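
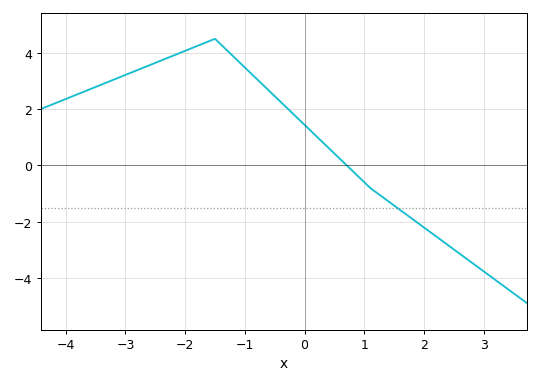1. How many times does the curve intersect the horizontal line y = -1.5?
1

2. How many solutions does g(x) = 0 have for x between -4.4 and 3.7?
1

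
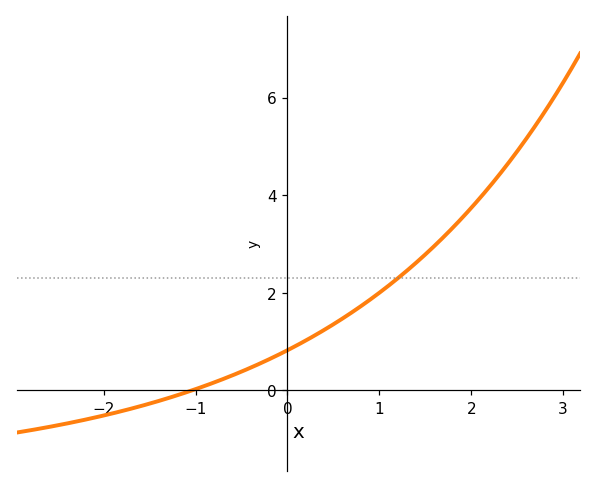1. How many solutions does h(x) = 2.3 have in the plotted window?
1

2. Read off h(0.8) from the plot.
1.72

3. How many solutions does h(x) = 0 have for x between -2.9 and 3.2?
1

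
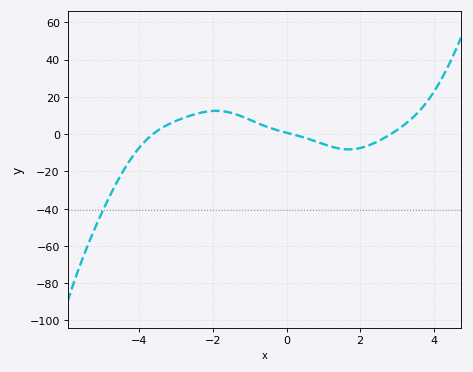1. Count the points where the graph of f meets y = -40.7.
1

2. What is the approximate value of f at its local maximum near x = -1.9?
12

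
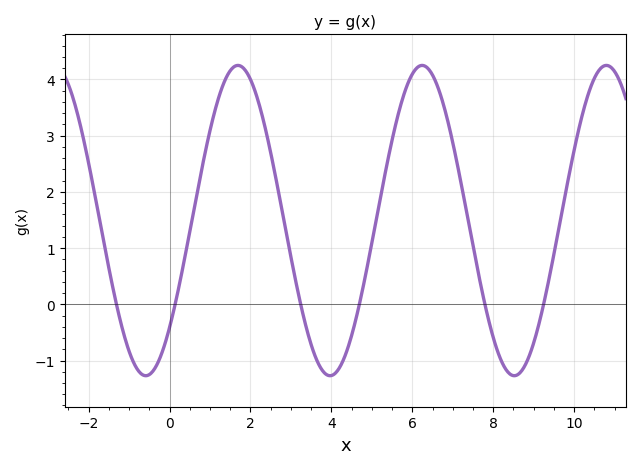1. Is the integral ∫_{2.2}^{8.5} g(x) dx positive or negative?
positive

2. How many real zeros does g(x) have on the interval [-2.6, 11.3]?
6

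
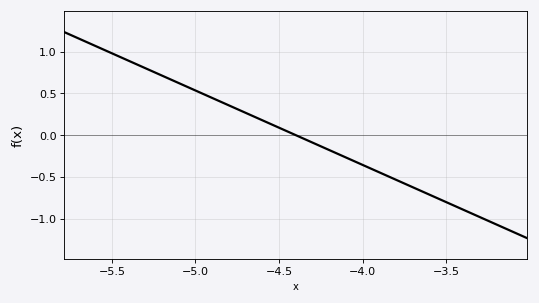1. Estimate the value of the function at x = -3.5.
-0.8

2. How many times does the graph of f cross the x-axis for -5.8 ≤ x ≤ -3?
1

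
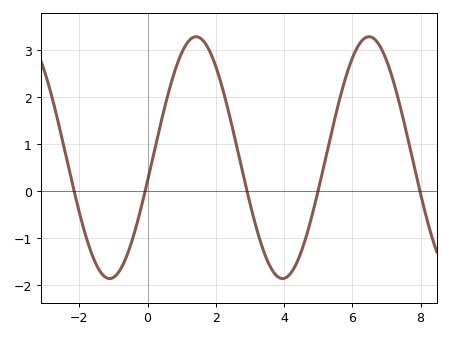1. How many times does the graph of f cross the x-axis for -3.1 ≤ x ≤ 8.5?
5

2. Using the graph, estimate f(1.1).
3.09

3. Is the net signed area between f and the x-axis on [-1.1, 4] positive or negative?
positive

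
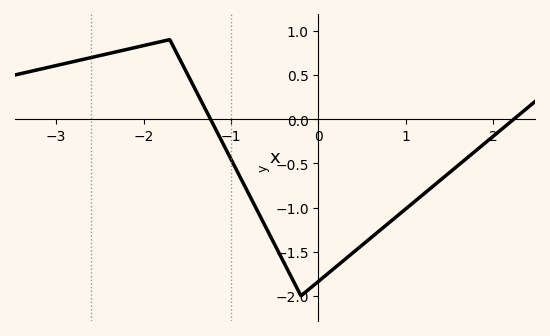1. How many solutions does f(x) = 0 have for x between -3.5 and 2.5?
2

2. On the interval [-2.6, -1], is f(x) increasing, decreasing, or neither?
neither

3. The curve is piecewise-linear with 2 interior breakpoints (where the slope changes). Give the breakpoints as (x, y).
(-1.7, 0.9); (-0.2, -2)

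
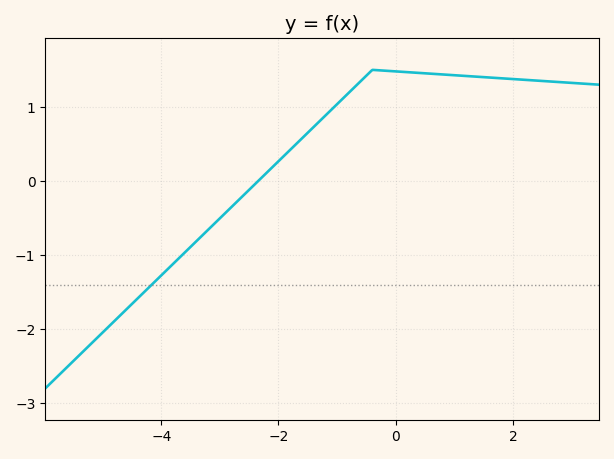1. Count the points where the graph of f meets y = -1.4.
1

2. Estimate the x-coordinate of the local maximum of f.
-0.4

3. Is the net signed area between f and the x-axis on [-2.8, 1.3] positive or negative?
positive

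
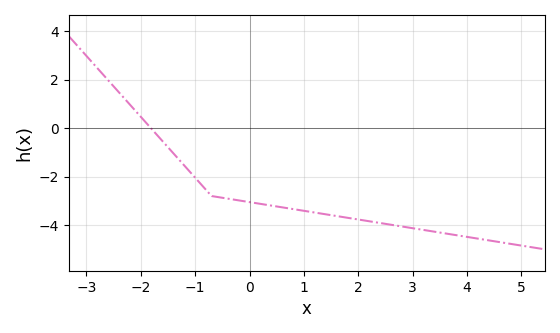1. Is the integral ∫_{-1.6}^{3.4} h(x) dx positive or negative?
negative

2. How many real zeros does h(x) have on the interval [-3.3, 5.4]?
1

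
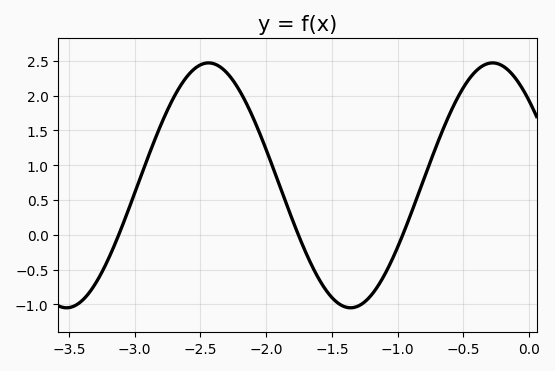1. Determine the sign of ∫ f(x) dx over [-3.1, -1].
positive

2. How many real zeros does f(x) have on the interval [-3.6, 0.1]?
3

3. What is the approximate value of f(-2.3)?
2.35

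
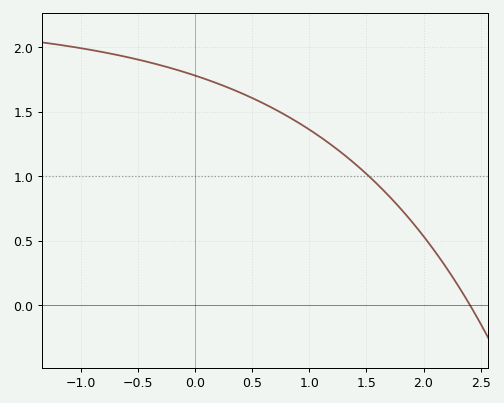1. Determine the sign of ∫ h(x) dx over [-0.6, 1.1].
positive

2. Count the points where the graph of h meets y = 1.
1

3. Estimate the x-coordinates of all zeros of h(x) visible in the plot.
2.41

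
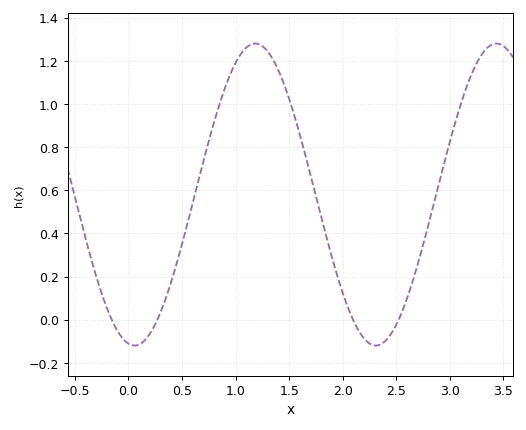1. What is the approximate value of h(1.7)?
0.68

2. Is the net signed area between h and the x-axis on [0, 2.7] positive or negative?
positive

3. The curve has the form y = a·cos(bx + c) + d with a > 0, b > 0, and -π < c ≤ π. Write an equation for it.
y = 0.7cos(2.8x + 3) + 0.58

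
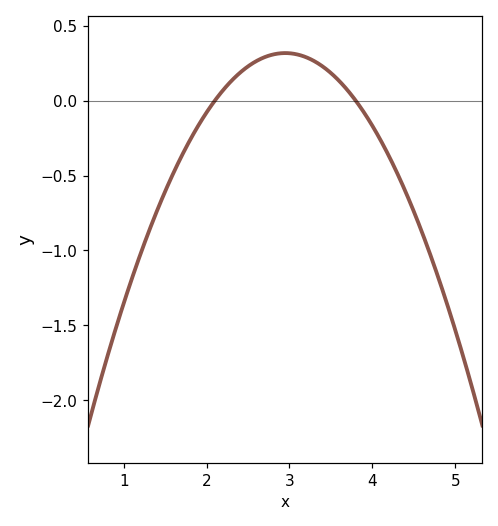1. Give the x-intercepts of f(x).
2.1, 3.8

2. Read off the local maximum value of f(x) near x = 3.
0.3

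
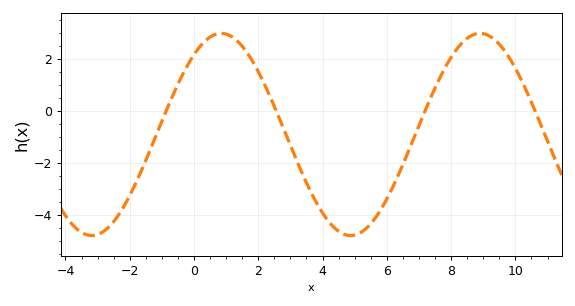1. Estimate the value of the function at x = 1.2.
2.8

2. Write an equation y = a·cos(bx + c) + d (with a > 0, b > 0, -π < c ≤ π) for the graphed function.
y = 3.89cos(0.78x - 0.66) - 0.9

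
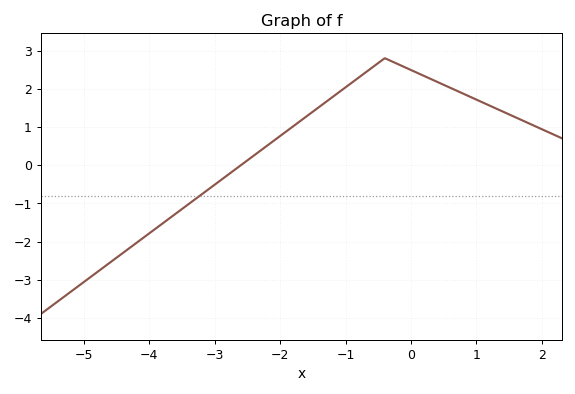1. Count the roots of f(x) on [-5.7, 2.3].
1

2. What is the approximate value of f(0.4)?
2.2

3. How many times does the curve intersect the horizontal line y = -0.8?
1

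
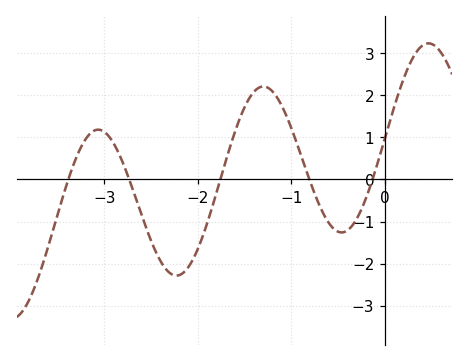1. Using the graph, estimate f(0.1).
1.7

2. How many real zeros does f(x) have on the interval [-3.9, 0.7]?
5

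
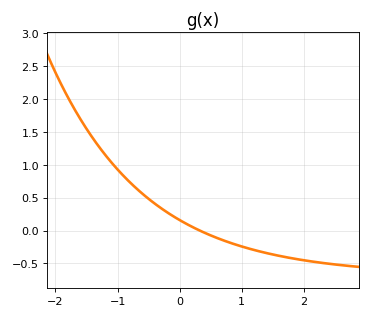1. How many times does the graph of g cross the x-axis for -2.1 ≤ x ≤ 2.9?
1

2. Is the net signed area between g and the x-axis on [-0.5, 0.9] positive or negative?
positive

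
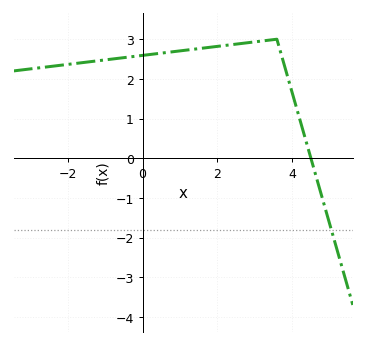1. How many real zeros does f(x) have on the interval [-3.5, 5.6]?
1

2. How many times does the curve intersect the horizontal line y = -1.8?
1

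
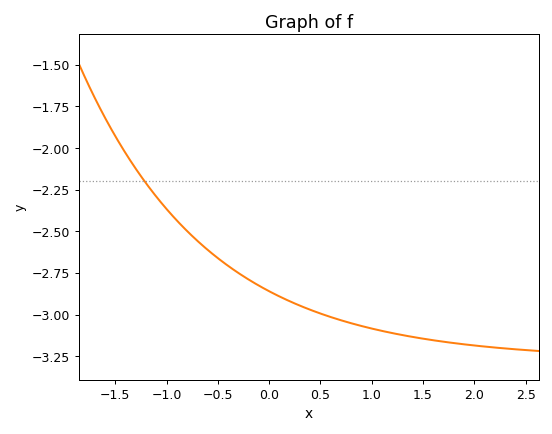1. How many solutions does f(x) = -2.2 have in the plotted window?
1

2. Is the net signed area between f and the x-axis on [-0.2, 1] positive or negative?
negative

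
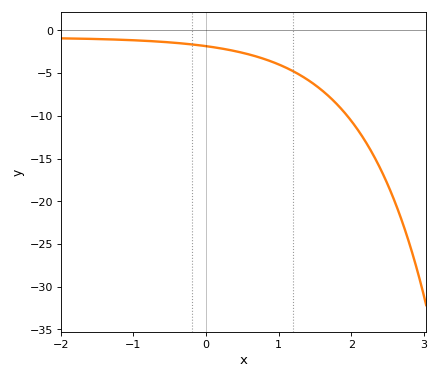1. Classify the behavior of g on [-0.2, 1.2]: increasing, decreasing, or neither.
decreasing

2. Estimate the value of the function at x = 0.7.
-3.07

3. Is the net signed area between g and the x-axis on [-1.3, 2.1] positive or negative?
negative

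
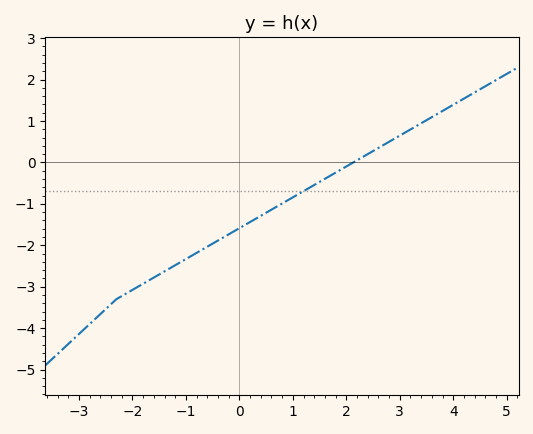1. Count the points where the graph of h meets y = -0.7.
1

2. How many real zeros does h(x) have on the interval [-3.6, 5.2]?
1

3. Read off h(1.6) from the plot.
-0.396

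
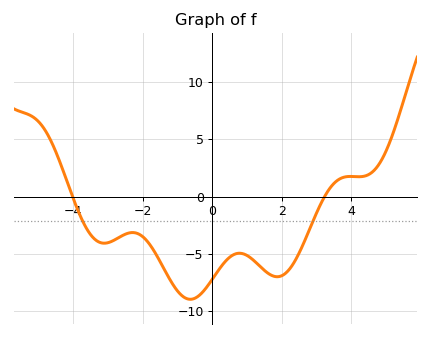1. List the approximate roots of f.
-4, 3.2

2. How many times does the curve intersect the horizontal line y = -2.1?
2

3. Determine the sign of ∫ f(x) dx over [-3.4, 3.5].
negative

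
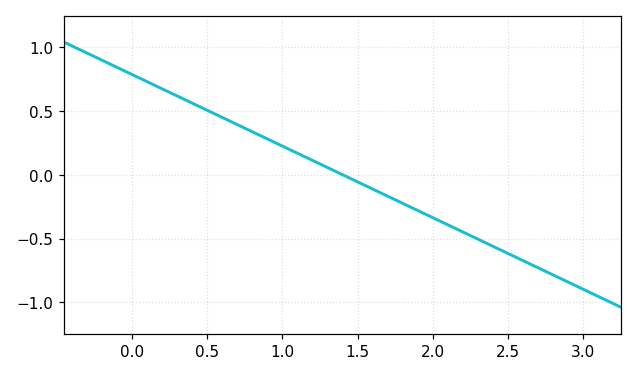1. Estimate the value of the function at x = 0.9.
0.3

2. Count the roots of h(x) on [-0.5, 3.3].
1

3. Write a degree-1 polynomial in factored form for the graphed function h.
y = -0.56(x - 1.4)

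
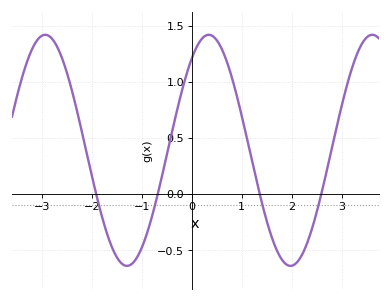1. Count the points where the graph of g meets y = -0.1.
4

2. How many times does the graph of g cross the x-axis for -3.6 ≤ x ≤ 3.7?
4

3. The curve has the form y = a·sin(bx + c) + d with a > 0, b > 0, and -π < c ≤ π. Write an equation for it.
y = 1.03sin(1.9x + 0.92) + 0.39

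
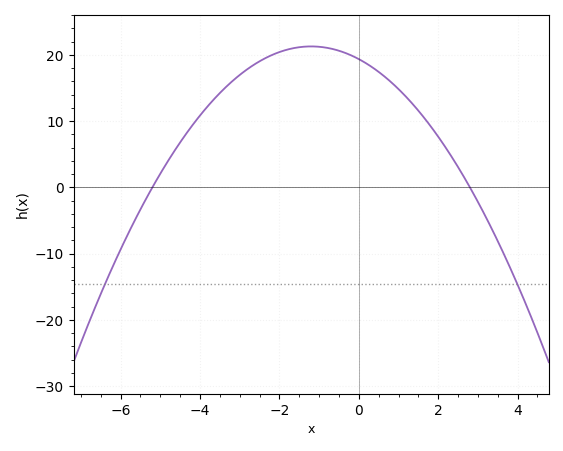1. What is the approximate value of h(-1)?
21.2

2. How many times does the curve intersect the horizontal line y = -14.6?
2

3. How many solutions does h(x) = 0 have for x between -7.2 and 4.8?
2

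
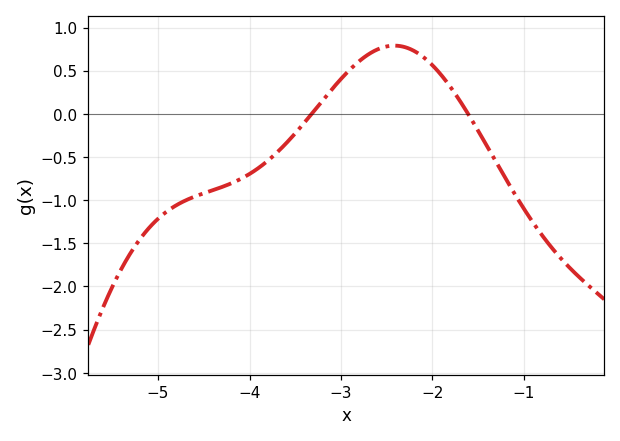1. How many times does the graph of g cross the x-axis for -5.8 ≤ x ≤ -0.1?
2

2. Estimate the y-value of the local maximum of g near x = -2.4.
0.8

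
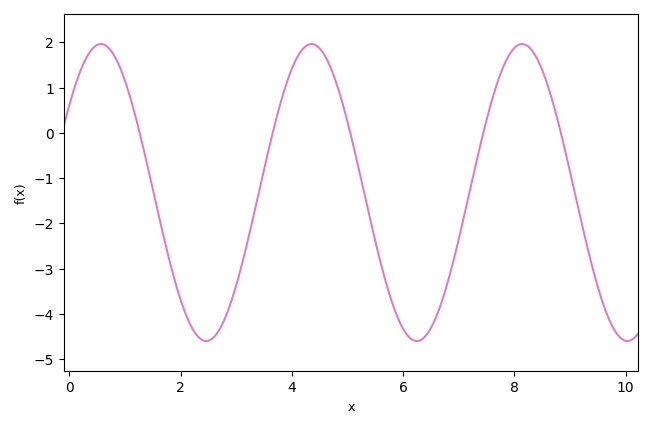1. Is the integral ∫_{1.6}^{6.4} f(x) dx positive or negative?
negative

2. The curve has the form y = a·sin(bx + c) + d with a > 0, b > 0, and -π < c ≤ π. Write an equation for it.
y = 3.28sin(1.66x + 0.63) - 1.32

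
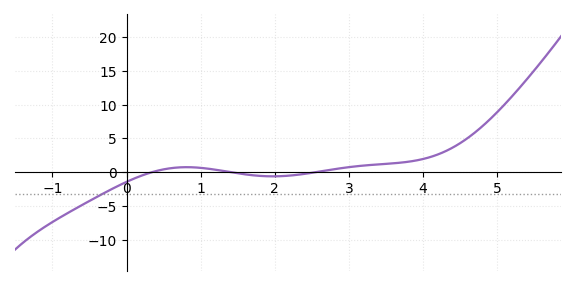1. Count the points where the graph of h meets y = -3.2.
1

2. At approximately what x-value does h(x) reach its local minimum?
1.97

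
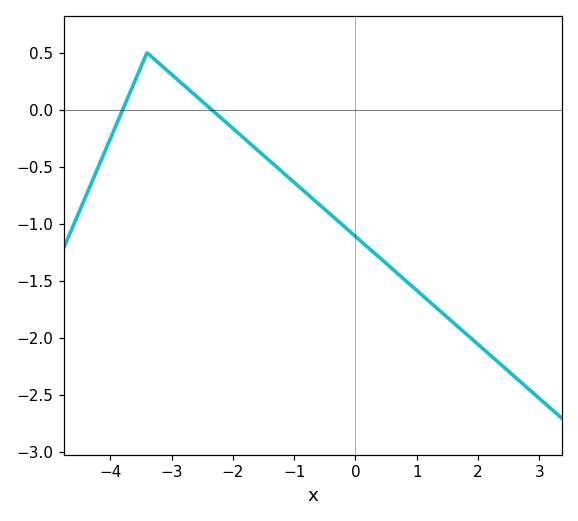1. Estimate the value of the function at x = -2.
-0.15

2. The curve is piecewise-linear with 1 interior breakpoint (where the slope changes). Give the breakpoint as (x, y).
(-3.4, 0.5)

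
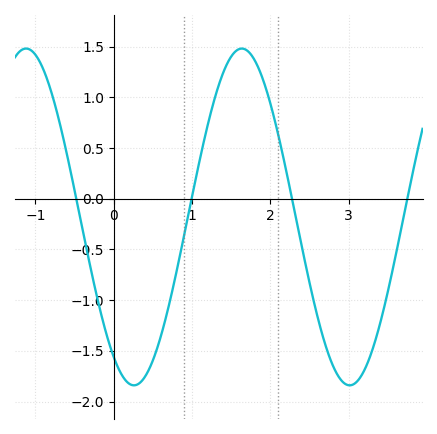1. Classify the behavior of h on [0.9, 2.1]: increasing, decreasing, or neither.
neither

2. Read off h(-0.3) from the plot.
-0.667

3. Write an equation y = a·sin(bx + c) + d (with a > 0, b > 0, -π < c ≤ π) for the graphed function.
y = 1.66sin(2.28x - 2.16) - 0.18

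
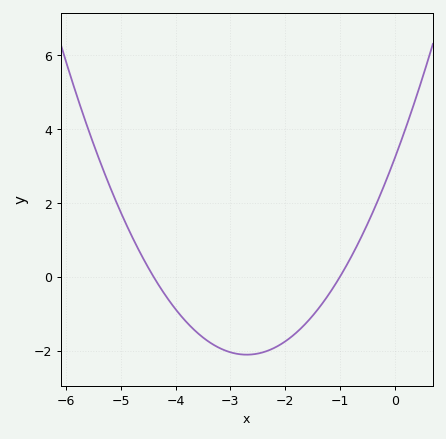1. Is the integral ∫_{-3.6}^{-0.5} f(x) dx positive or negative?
negative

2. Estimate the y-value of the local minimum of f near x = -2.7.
-2.11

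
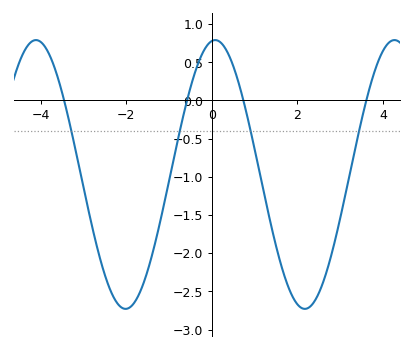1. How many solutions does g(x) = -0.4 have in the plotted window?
4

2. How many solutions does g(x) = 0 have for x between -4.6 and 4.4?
4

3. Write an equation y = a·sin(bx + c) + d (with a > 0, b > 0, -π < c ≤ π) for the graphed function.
y = 1.76sin(1.5x + 1.5) - 0.97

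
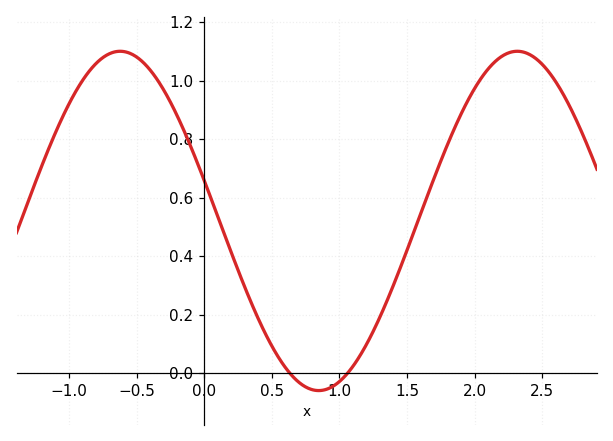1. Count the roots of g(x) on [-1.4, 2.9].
2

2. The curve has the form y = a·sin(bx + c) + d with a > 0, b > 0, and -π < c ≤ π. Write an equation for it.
y = 0.58sin(2.14x + 2.9) + 0.52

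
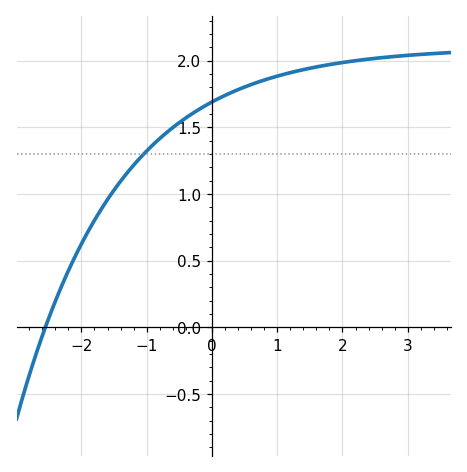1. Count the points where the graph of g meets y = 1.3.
1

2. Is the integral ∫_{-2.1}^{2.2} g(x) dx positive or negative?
positive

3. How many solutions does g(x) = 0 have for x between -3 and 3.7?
1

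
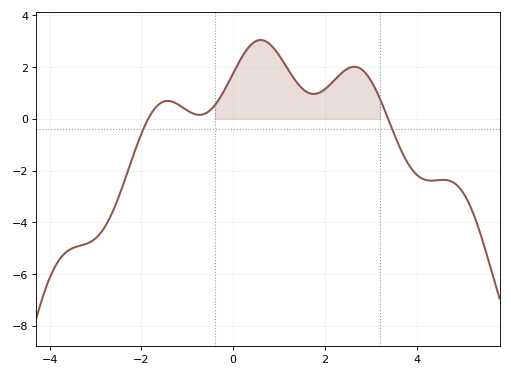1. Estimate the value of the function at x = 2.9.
1.74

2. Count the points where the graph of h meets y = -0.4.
2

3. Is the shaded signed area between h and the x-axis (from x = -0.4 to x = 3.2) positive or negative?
positive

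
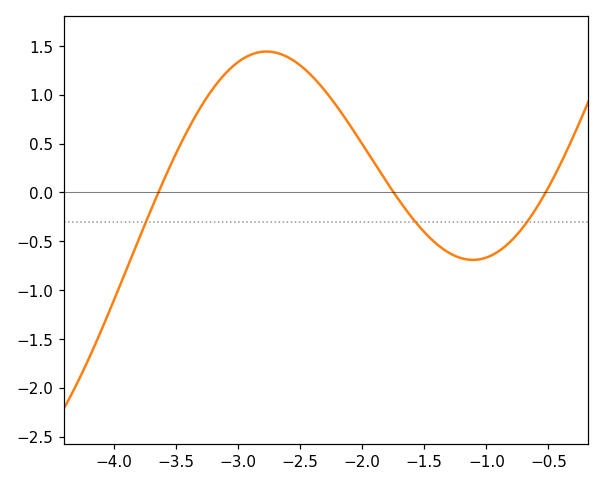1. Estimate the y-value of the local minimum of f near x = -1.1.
-0.69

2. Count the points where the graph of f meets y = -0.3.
3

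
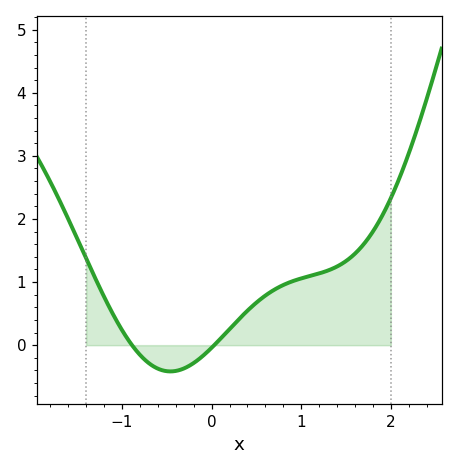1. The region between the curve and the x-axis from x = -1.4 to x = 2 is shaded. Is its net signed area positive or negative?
positive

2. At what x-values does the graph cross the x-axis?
-0.9, 0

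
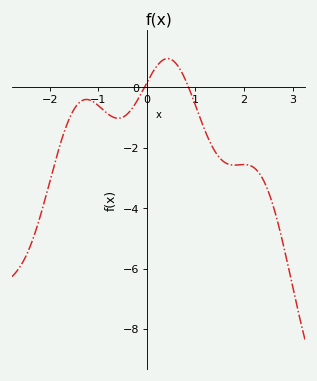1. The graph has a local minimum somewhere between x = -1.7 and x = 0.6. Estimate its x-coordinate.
-0.6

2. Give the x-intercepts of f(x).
0, 0.9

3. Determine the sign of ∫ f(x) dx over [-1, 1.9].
negative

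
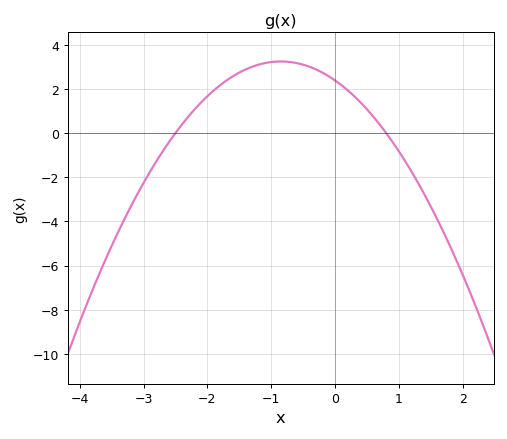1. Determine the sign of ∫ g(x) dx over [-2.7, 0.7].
positive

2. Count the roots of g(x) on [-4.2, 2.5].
2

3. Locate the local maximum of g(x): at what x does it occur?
-0.85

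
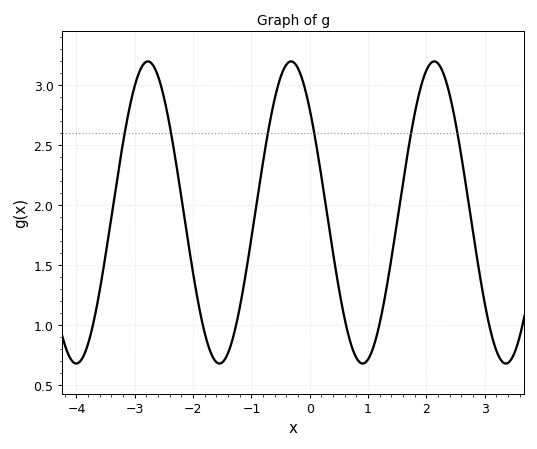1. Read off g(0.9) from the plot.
0.68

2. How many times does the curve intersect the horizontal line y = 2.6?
6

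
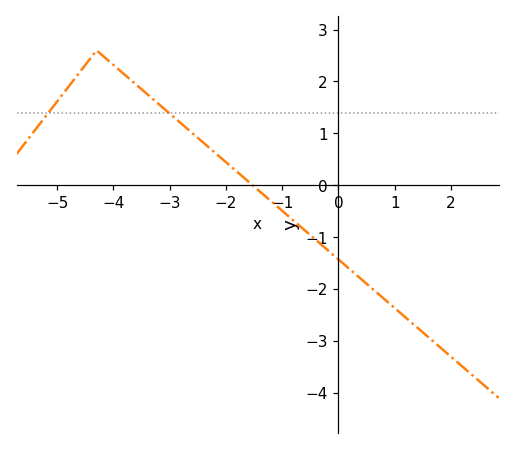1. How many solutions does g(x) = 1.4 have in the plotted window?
2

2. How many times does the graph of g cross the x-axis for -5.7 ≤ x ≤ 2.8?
1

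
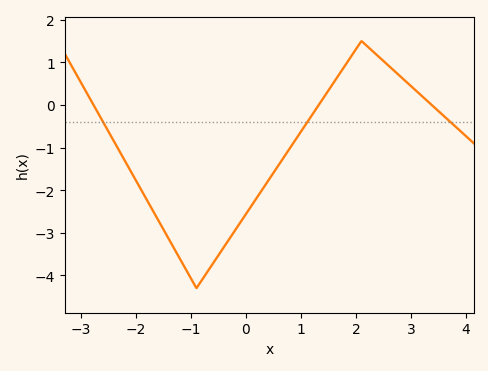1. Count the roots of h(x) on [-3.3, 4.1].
3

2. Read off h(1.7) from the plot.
0.727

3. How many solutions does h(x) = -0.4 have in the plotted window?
3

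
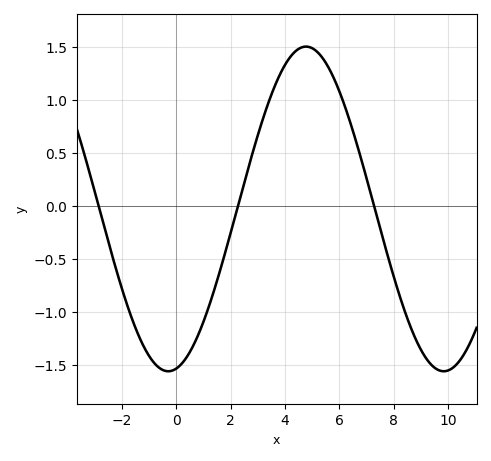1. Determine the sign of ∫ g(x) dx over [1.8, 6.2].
positive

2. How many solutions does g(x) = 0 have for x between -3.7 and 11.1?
3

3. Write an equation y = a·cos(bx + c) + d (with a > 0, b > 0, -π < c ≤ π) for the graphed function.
y = 1.53cos(0.62x - 3) - 0.03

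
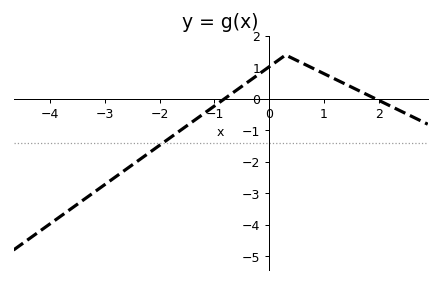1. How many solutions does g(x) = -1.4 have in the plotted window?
1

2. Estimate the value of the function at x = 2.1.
-0.125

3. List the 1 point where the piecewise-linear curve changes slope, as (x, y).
(0.3, 1.4)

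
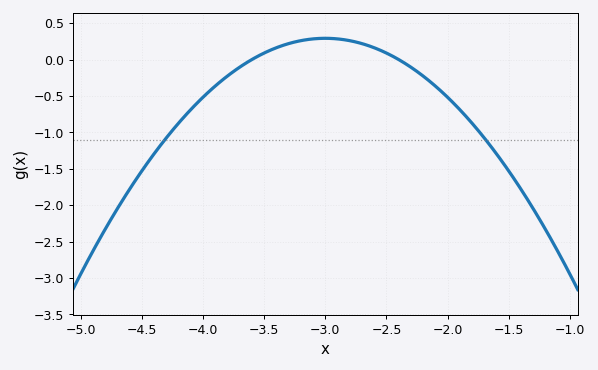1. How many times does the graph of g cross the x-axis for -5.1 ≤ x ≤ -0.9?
2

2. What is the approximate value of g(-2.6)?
0.15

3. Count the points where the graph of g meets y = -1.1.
2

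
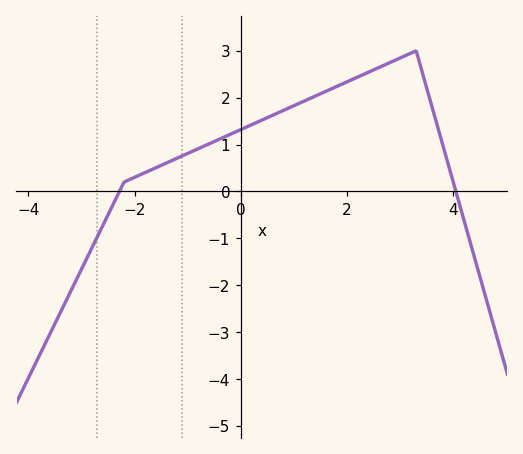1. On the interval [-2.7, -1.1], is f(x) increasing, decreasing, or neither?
increasing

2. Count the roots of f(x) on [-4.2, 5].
2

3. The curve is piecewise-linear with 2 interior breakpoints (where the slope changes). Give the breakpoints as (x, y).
(-2.2, 0.2); (3.3, 3)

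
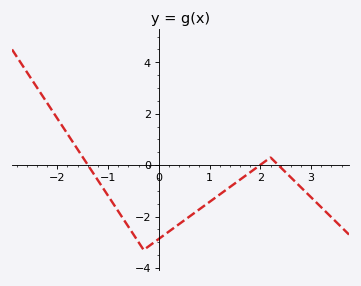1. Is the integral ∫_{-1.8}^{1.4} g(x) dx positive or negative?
negative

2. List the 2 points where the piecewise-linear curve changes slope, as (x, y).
(-0.3, -3.3); (2.2, 0.3)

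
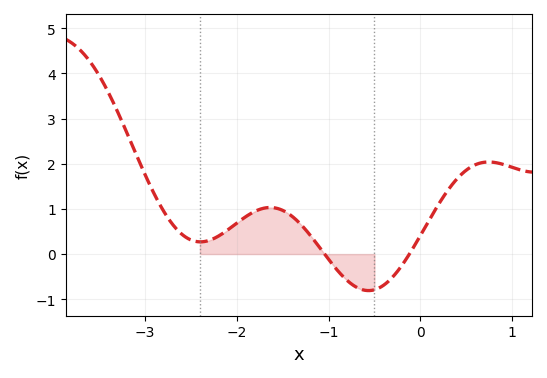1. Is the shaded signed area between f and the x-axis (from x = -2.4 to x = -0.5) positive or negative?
positive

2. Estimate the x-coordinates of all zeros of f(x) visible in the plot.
-1, -0.1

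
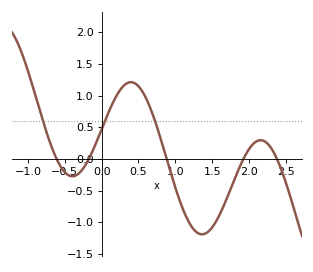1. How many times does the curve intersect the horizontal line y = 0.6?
3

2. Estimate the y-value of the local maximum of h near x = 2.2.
0.295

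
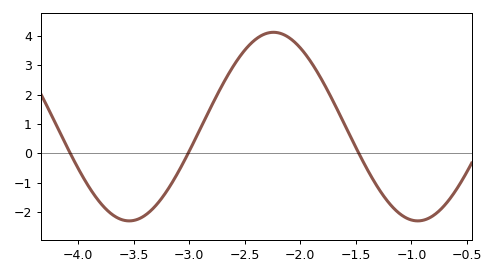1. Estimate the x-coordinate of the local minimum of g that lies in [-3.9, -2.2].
-3.54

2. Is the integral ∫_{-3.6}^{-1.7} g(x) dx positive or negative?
positive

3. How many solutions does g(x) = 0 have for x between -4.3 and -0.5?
3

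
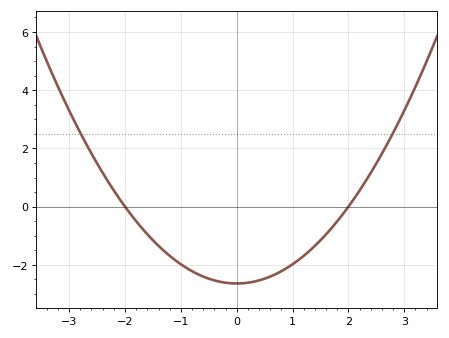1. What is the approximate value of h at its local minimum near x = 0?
-2.6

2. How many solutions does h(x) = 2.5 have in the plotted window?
2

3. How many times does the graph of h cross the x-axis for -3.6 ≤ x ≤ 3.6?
2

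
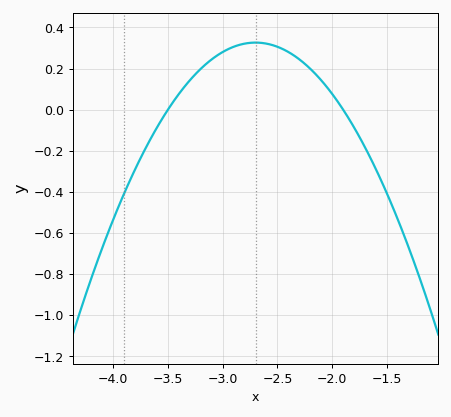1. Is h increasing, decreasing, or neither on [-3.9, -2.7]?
increasing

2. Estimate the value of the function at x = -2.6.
0.32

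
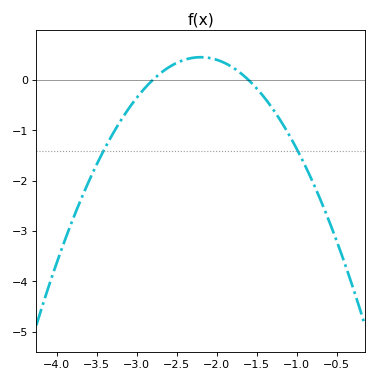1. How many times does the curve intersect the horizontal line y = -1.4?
2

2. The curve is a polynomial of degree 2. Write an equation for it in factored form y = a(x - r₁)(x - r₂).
y = -1.26(x + 2.8)(x + 1.6)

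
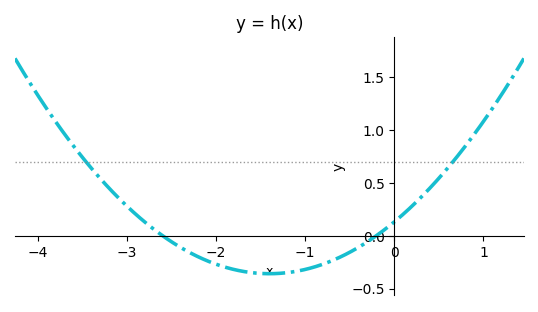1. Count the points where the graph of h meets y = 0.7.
2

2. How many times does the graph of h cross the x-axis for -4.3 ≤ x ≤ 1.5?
2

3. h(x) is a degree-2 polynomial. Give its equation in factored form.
y = 0.25(x + 2.6)(x + 0.2)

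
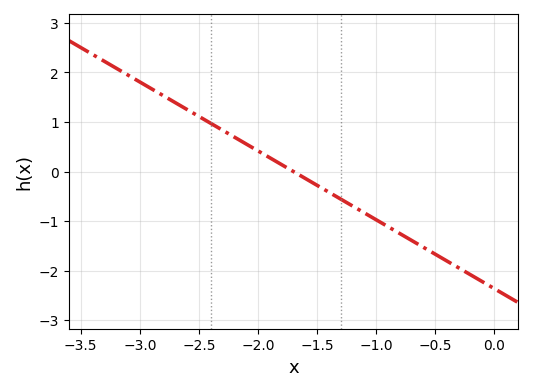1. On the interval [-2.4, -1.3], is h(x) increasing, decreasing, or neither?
decreasing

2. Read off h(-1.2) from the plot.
-0.7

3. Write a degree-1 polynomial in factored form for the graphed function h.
y = -1.39(x + 1.7)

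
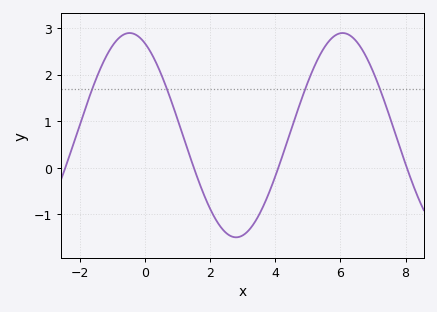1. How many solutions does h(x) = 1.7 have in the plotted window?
4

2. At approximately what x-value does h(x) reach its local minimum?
2.8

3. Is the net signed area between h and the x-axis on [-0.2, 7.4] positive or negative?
positive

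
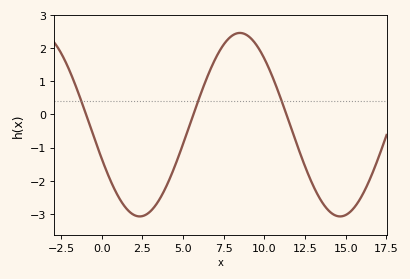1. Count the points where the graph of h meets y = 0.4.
3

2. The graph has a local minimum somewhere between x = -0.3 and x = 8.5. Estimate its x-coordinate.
2.5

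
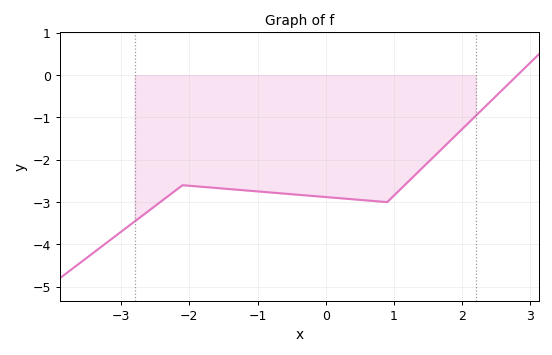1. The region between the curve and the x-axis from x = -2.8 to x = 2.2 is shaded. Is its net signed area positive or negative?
negative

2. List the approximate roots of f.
2.81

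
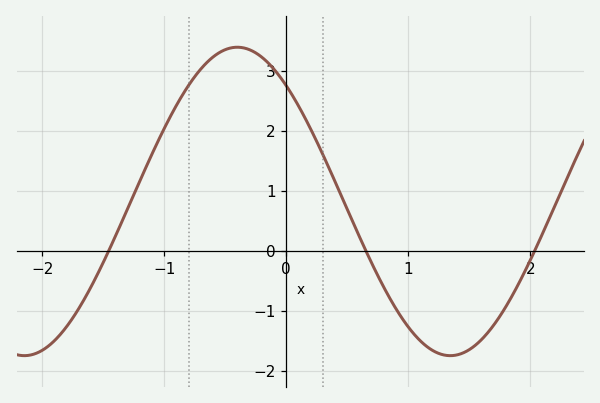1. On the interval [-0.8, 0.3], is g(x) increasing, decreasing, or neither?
neither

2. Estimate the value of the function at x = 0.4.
1.2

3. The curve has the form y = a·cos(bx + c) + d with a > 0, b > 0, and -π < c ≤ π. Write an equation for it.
y = 2.57cos(1.8x + 0.72) + 0.83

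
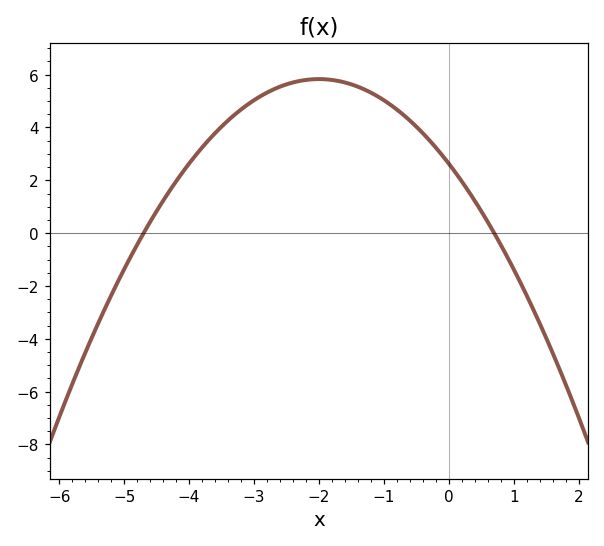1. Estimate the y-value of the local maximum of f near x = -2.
5.83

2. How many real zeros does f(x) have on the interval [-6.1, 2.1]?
2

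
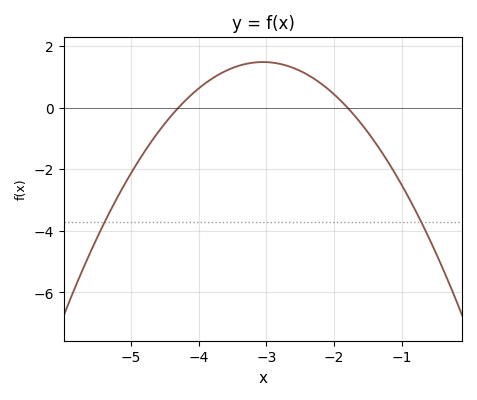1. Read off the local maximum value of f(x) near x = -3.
1.48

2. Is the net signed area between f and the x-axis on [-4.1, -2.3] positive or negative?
positive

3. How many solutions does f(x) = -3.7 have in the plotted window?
2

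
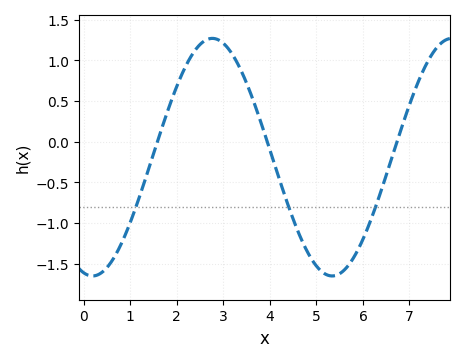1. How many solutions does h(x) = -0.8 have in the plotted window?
3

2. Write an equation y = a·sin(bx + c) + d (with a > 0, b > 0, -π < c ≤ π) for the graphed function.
y = 1.46sin(1.22x - 1.8) - 0.19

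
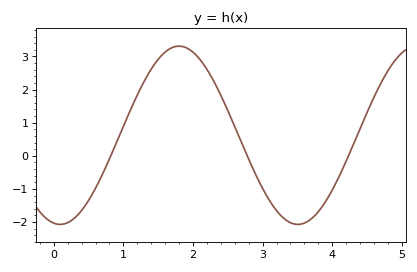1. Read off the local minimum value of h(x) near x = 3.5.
-2.1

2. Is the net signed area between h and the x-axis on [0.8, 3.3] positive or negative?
positive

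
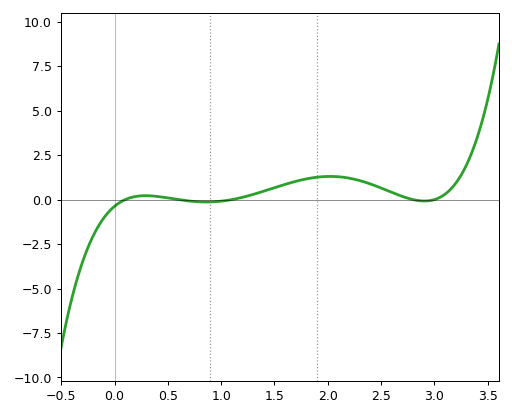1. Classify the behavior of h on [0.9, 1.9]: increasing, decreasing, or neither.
increasing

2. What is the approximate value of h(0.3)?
0.22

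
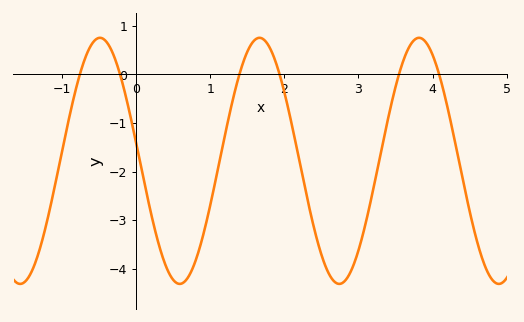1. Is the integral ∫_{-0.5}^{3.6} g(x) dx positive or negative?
negative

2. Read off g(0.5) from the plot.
-4.2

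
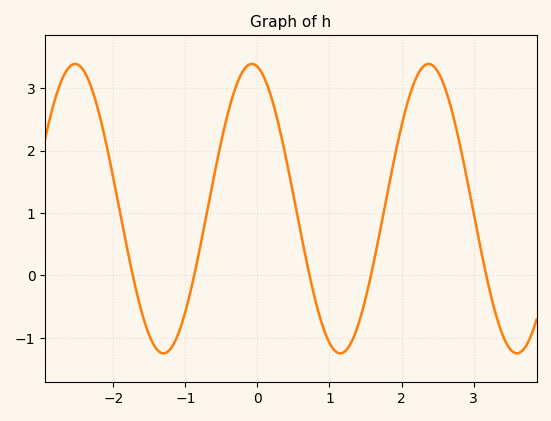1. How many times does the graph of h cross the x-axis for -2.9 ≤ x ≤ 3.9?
5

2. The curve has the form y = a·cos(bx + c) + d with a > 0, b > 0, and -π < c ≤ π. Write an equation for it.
y = 2.32cos(2.56x + 0.2) + 1.07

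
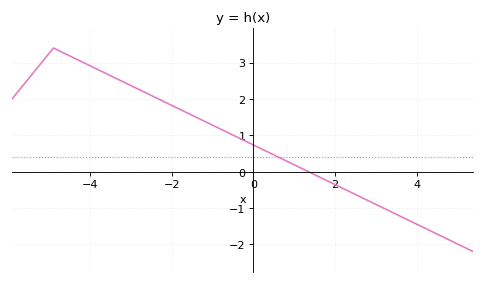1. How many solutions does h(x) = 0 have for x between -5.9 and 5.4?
1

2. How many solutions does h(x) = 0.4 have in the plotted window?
1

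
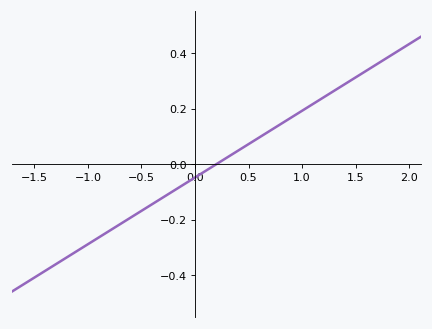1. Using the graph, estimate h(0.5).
0.08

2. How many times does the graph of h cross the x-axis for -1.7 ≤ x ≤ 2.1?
1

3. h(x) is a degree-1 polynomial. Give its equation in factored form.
y = 0.24(x - 0.2)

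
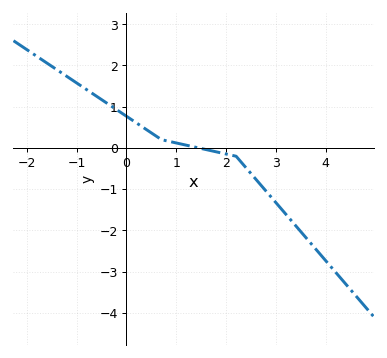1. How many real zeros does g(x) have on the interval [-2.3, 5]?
1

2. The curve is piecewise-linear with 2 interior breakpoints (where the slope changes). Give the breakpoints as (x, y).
(0.7, 0.2); (2.2, -0.2)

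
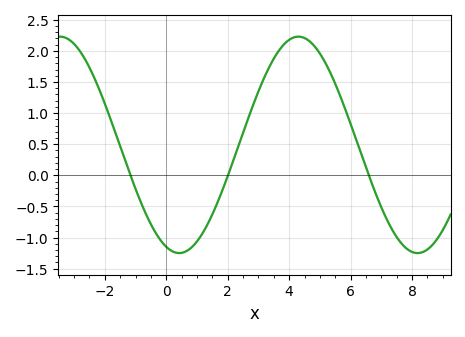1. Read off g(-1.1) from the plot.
-0.087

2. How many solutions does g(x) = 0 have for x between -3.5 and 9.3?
3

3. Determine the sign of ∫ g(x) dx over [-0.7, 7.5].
positive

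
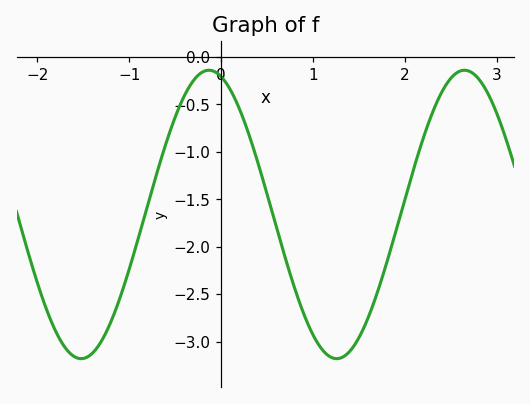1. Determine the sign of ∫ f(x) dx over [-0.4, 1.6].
negative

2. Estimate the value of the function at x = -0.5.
-0.65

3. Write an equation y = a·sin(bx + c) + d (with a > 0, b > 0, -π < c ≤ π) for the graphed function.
y = 1.52sin(2.3x + 1.9) - 1.66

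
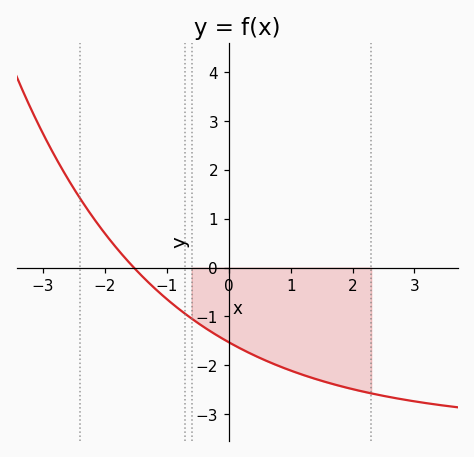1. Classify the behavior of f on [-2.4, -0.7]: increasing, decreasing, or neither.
decreasing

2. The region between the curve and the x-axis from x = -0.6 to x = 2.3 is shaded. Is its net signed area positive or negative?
negative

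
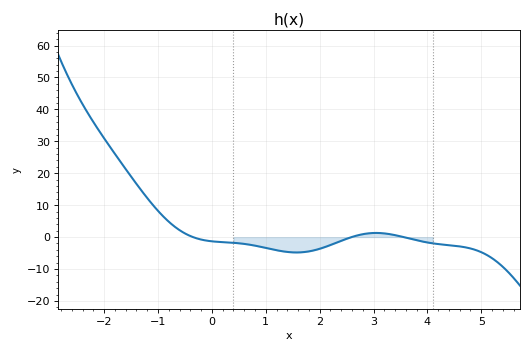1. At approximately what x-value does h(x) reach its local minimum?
1.57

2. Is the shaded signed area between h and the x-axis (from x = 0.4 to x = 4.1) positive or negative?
negative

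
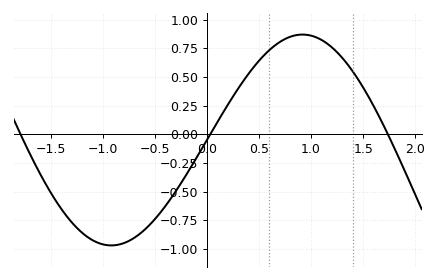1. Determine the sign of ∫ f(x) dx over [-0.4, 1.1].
positive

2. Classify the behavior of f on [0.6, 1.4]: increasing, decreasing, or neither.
neither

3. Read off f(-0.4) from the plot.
-0.628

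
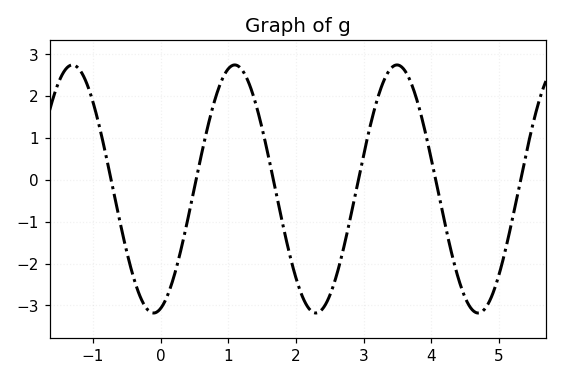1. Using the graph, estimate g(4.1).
-0.3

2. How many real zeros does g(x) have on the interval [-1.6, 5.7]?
6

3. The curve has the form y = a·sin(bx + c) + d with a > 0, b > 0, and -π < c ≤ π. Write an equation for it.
y = 2.96sin(2.6x - 1.3) - 0.22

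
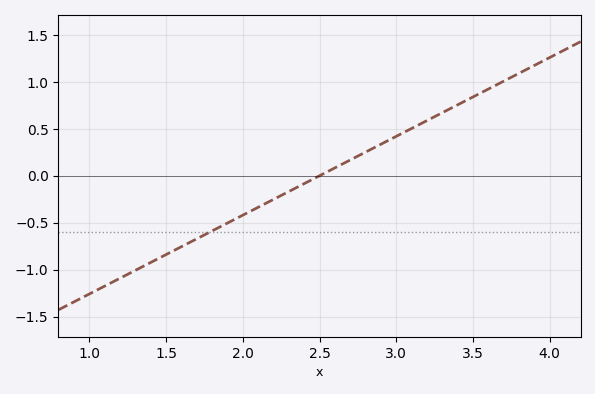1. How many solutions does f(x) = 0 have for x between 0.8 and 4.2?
1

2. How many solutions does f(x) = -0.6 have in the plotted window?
1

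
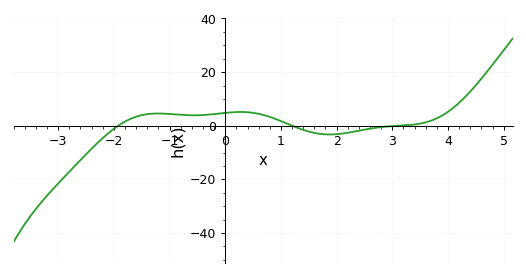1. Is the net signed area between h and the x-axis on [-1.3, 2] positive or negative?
positive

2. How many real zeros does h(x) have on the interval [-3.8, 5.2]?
3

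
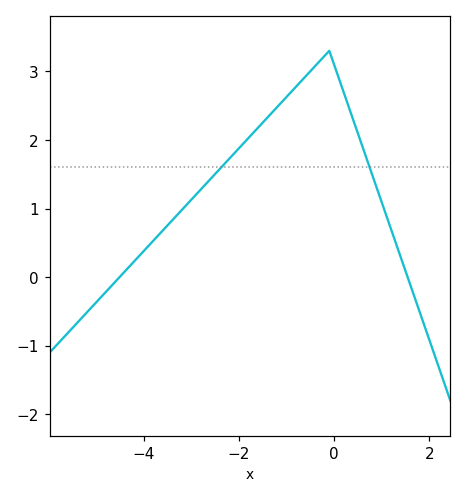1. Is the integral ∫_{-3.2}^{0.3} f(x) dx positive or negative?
positive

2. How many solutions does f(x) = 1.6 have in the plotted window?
2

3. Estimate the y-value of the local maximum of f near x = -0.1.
3.3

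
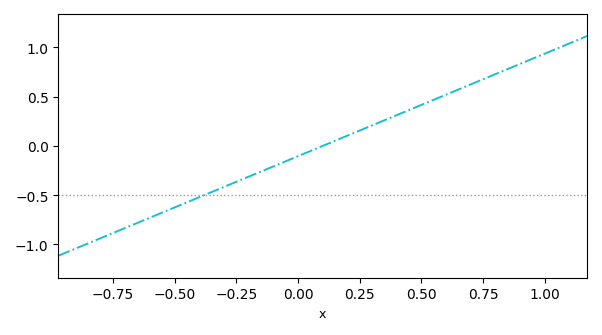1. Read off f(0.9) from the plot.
0.85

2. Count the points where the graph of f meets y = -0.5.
1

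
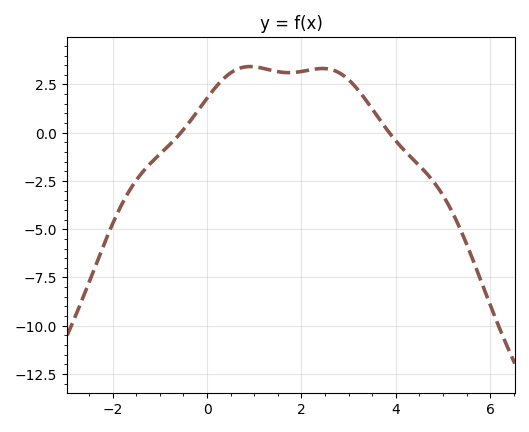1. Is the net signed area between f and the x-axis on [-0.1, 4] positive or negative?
positive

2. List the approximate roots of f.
-0.556, 3.86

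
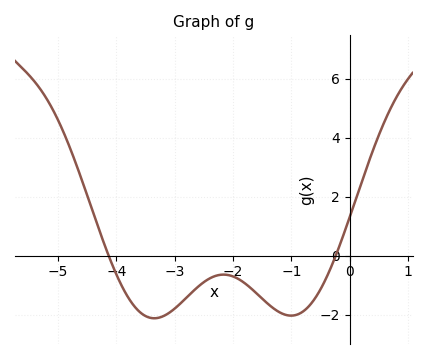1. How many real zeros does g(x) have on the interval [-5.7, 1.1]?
2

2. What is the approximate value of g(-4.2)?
0.349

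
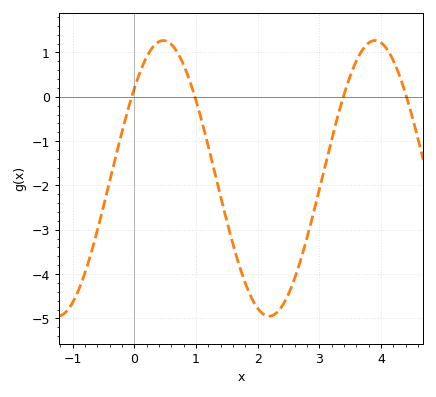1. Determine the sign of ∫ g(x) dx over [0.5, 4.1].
negative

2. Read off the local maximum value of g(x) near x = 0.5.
1.3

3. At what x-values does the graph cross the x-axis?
0, 1, 3.4, 4.4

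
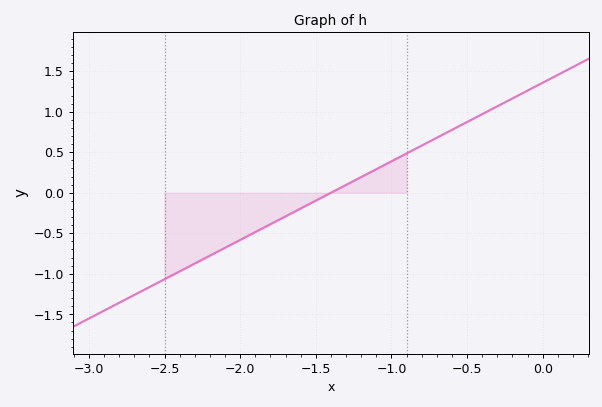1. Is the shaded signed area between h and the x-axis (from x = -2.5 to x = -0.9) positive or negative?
negative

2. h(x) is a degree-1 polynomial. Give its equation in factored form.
y = 0.97(x + 1.4)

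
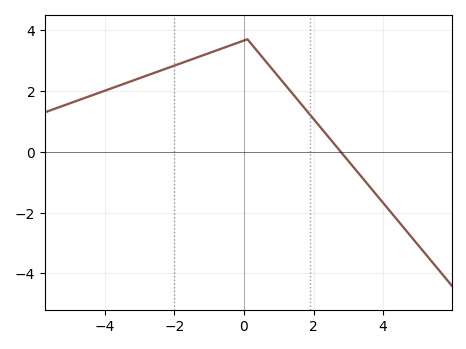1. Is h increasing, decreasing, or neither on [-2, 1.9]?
neither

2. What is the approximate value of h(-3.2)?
2.4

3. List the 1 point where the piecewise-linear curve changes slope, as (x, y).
(0.1, 3.7)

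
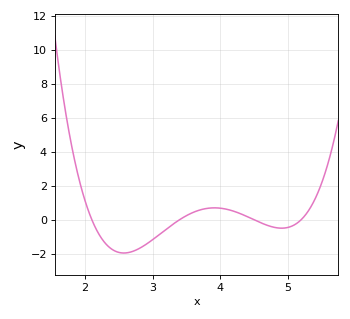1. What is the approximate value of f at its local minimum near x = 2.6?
-1.96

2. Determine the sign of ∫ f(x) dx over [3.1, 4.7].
positive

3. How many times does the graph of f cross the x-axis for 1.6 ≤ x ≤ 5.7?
4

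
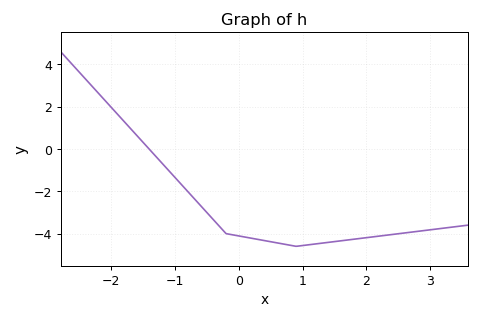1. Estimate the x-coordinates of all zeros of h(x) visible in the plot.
-1.41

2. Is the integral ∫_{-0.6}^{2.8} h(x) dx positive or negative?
negative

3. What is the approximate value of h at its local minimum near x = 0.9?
-4.6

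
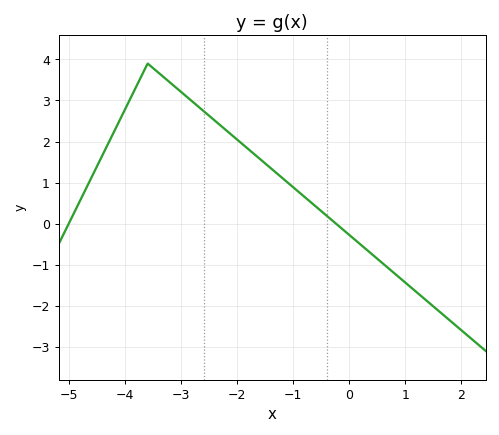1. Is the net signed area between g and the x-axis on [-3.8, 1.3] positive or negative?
positive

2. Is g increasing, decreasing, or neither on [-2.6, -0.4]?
decreasing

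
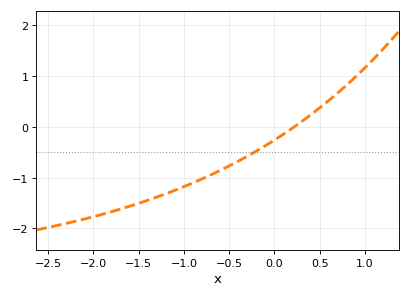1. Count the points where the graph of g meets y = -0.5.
1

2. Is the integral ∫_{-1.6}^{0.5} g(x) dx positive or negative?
negative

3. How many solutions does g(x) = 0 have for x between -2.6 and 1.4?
1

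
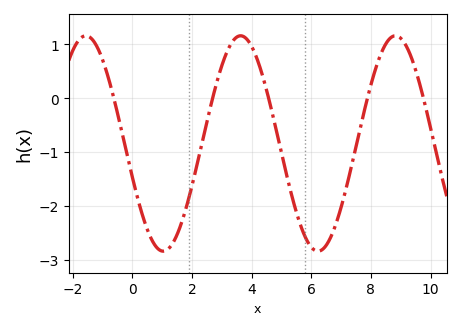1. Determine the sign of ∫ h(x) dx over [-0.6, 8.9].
negative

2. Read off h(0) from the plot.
-1.47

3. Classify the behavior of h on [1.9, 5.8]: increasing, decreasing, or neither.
neither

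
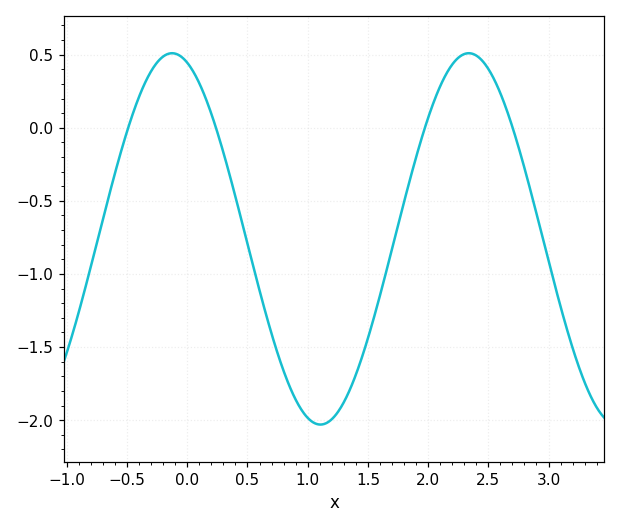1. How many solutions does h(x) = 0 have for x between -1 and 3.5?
4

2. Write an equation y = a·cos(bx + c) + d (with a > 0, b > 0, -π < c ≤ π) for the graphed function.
y = 1.27cos(2.5x + 0.32) - 0.76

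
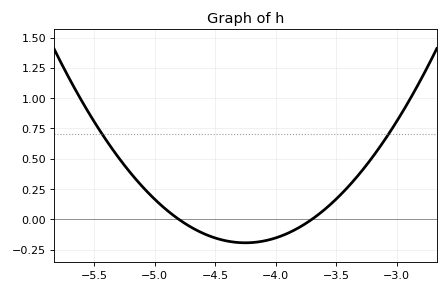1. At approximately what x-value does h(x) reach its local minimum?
-4.25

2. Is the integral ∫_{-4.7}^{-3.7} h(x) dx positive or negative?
negative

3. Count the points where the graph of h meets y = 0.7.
2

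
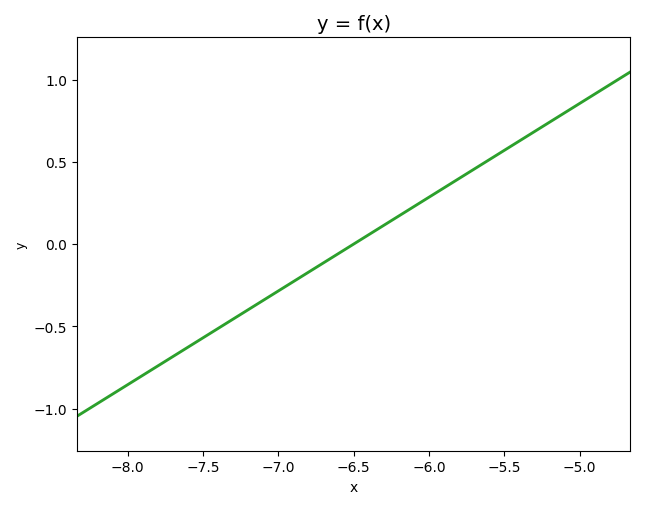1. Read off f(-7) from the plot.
-0.3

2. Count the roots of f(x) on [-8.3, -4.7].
1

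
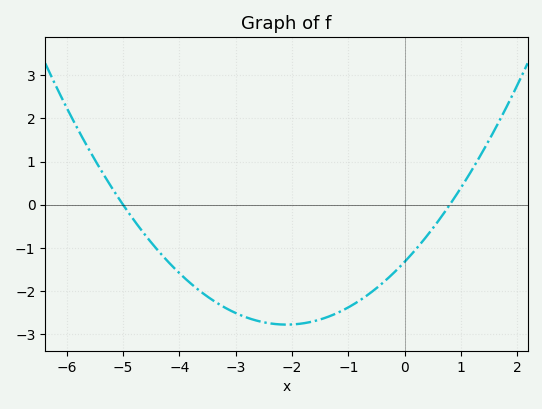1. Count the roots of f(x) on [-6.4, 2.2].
2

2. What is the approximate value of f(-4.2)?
-1.32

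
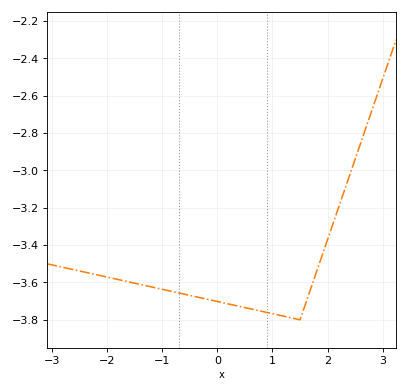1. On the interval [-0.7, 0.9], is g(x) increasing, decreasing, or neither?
decreasing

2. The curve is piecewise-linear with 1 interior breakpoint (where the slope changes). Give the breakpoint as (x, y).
(1.5, -3.8)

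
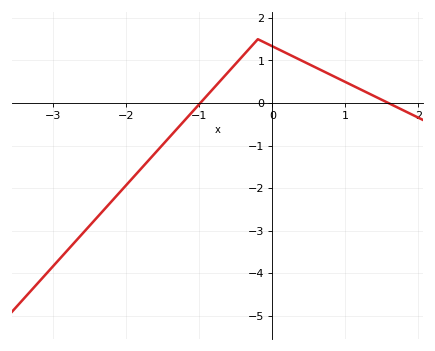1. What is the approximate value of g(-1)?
0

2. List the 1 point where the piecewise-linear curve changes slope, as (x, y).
(-0.2, 1.5)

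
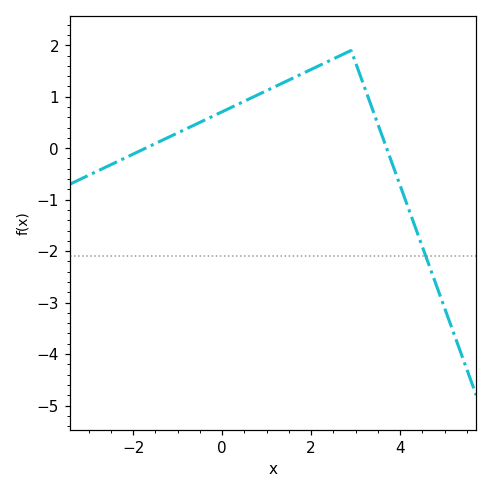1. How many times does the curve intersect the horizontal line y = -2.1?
1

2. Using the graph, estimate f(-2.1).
-0.2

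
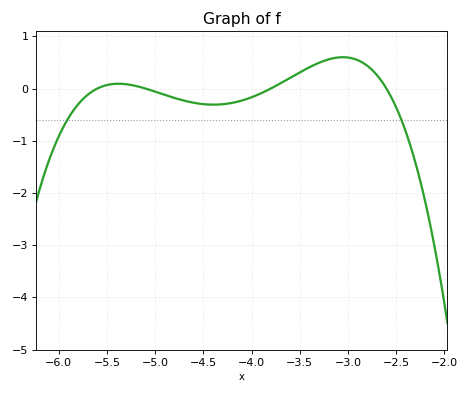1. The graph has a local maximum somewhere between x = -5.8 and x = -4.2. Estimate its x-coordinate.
-5.38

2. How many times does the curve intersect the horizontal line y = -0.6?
2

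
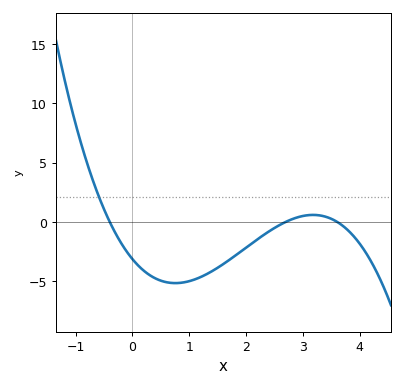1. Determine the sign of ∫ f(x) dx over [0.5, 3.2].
negative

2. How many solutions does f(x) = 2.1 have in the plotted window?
1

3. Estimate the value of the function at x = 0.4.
-5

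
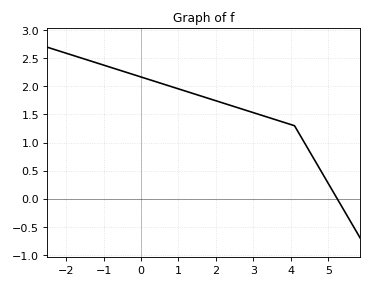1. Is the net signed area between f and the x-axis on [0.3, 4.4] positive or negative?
positive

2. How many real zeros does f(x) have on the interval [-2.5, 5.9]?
1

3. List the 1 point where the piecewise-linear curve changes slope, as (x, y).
(4.1, 1.3)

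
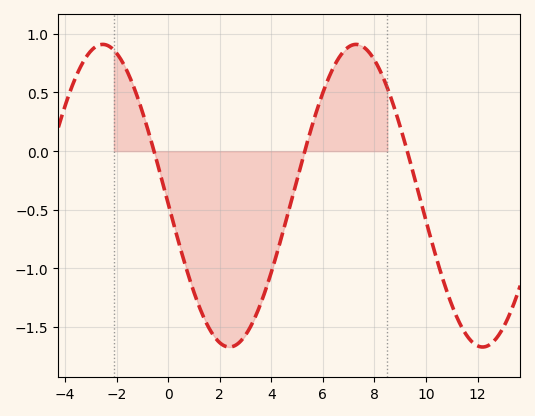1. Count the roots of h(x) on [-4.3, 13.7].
3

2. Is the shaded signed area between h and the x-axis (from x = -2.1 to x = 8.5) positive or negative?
negative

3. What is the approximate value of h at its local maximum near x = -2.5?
0.91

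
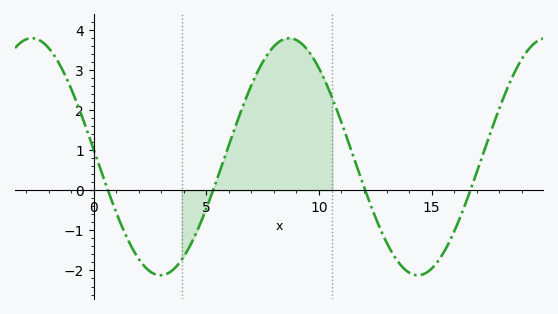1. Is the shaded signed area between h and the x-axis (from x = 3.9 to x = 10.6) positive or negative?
positive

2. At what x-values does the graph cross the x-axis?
0.632, 5.3, 12.1, 16.7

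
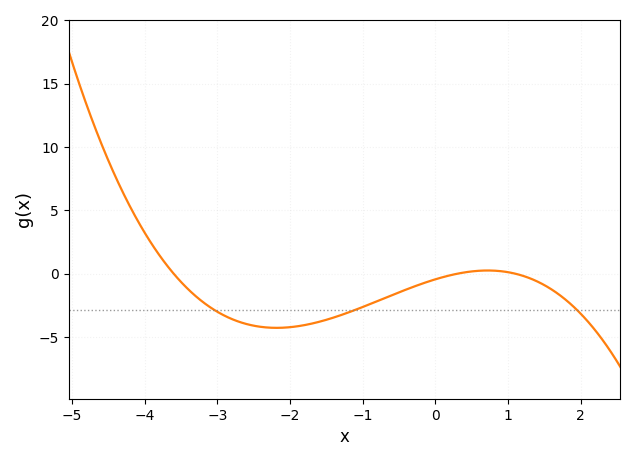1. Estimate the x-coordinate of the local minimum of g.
-2.2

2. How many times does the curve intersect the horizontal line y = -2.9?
3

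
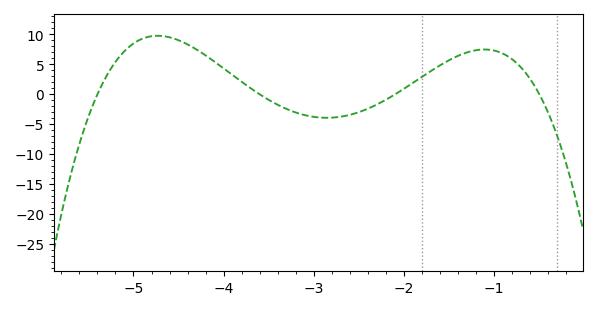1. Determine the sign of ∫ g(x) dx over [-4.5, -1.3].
positive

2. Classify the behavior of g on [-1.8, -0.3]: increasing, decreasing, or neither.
neither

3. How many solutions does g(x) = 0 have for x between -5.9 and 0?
4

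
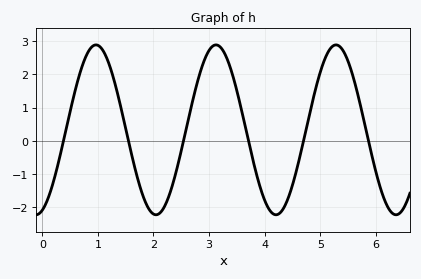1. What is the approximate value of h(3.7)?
0.1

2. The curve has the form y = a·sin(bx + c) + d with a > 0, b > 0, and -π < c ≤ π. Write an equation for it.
y = 2.56sin(2.9x - 1.2) + 0.33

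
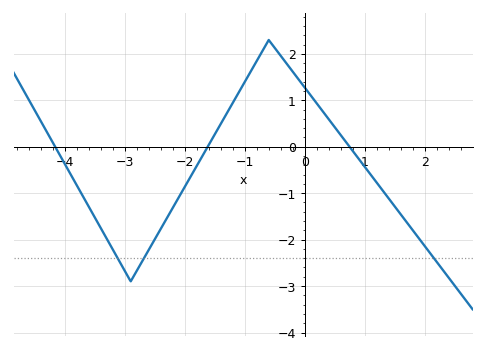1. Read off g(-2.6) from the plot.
-2.22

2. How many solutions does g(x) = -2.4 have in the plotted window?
3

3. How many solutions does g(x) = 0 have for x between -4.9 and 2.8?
3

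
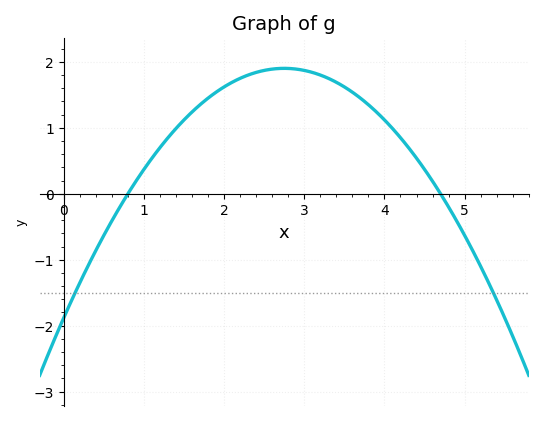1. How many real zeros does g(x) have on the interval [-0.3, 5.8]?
2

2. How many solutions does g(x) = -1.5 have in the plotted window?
2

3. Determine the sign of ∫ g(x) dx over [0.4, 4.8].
positive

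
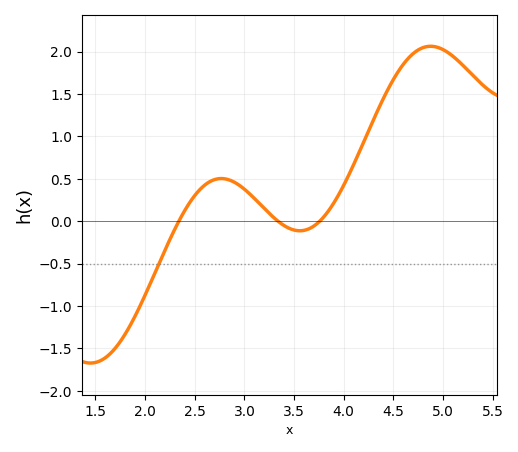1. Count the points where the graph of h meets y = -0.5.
1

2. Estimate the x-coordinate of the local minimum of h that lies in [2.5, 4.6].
3.56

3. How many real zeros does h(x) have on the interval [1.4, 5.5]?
3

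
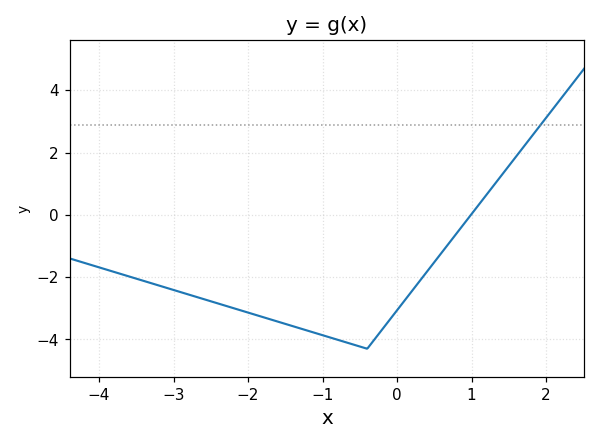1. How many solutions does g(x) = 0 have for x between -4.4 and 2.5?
1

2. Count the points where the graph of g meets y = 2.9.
1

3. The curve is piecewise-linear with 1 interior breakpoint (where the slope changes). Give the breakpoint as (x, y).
(-0.4, -4.3)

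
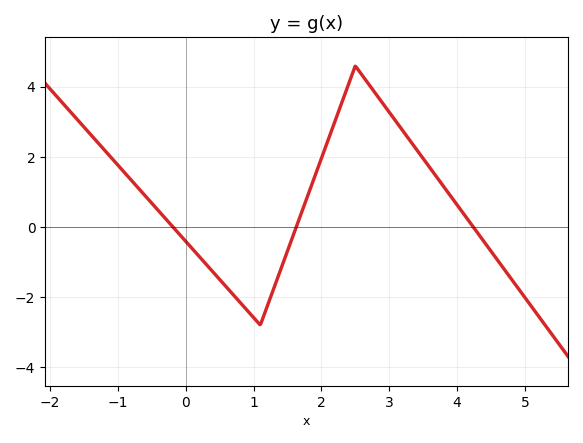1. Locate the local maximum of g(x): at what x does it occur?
2.6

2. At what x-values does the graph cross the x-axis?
-0.2, 1.6, 4.2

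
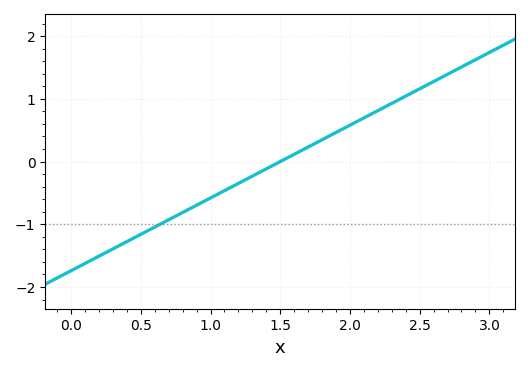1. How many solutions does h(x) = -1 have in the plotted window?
1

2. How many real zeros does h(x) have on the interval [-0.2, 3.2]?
1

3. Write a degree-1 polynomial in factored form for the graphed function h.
y = 1.16(x - 1.5)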